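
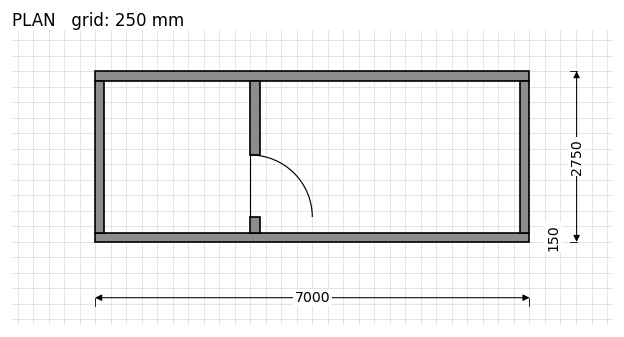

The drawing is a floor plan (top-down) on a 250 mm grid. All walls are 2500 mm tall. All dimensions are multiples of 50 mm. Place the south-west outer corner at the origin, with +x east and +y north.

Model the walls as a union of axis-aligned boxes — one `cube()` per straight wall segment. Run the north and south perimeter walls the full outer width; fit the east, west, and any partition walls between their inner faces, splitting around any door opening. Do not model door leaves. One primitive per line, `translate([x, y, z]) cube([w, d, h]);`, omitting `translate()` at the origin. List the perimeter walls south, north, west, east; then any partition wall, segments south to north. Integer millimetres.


cube([7000, 150, 2500]);
translate([0, 2600, 0]) cube([7000, 150, 2500]);
translate([0, 150, 0]) cube([150, 2450, 2500]);
translate([6850, 150, 0]) cube([150, 2450, 2500]);
translate([2500, 150, 0]) cube([150, 250, 2500]);
translate([2500, 1400, 0]) cube([150, 1200, 2500]);


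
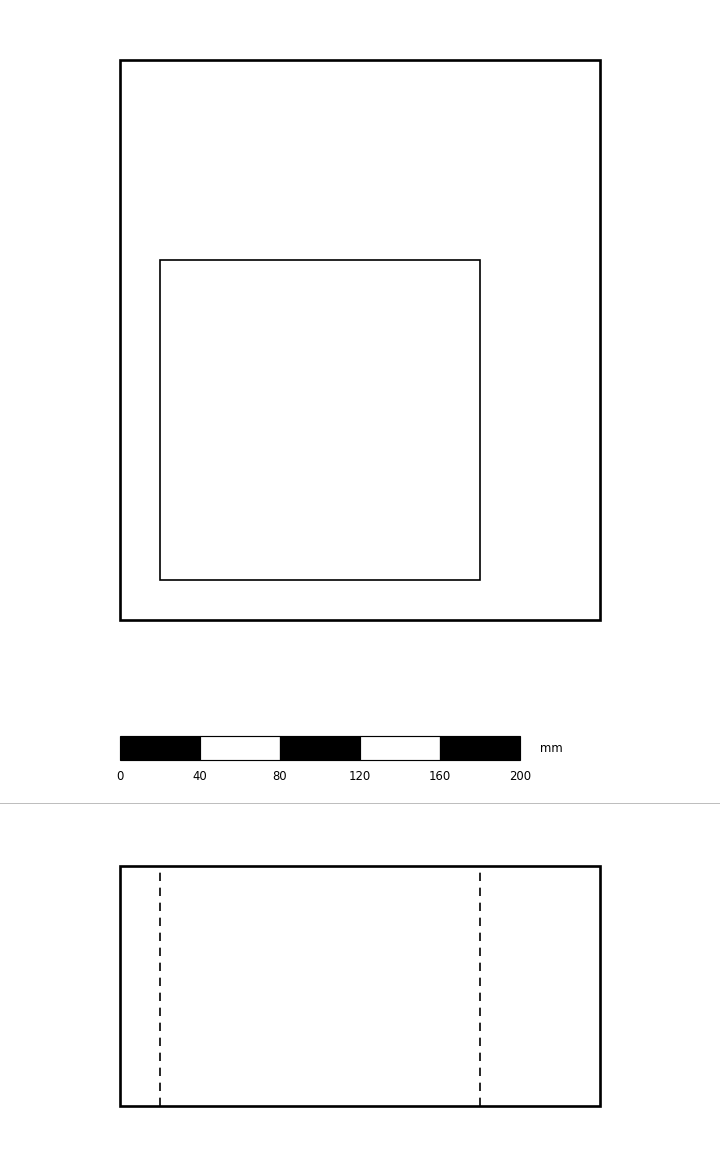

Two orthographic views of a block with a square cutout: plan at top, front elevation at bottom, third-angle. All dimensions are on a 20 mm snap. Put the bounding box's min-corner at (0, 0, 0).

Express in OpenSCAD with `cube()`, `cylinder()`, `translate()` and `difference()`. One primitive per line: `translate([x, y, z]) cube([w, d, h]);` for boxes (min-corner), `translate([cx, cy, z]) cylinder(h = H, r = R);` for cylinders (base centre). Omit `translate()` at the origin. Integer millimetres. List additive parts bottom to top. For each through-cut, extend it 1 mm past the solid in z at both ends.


difference() {
  cube([240, 280, 120]);
  translate([20, 20, -1]) cube([160, 160, 122]);
}


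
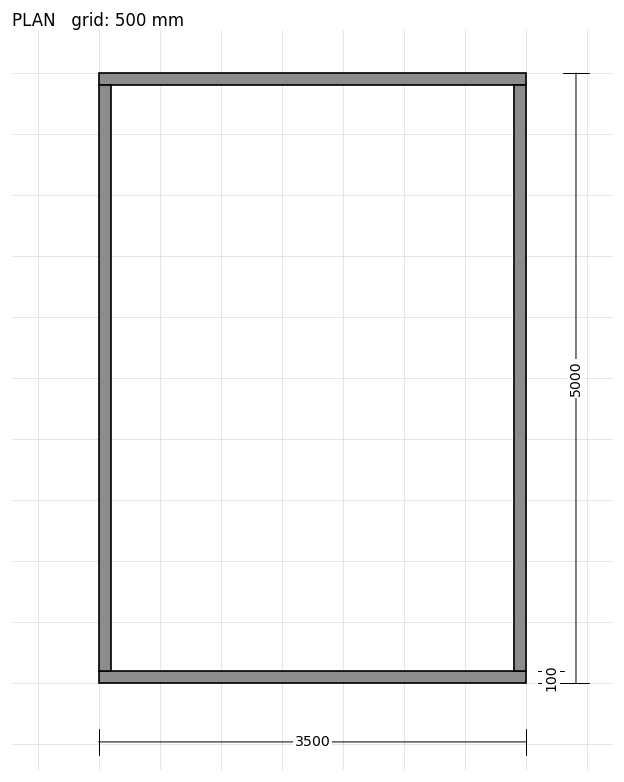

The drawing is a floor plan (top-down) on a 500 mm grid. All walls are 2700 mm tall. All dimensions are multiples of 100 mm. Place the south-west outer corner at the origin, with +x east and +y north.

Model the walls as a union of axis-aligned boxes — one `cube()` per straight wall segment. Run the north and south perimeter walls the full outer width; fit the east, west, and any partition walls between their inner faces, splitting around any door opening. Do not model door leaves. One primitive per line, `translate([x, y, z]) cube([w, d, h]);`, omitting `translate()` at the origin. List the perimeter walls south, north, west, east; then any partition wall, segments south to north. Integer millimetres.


cube([3500, 100, 2700]);
translate([0, 4900, 0]) cube([3500, 100, 2700]);
translate([0, 100, 0]) cube([100, 4800, 2700]);
translate([3400, 100, 0]) cube([100, 4800, 2700]);


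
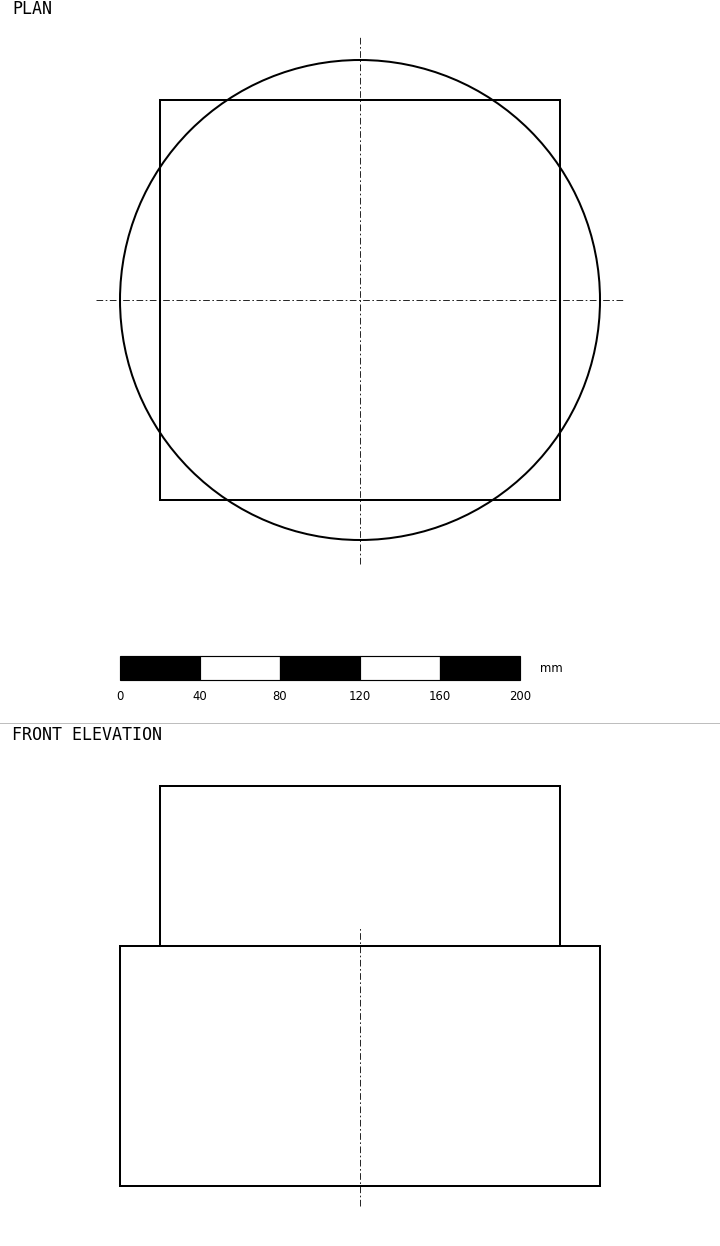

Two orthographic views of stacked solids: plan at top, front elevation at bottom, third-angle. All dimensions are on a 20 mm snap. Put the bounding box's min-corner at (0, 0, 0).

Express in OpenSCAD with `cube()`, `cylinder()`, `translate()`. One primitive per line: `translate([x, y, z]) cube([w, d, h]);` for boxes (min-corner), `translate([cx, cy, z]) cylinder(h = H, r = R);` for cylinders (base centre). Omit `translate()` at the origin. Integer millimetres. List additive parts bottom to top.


translate([120, 120, 0]) cylinder(h = 120, r = 120);
translate([20, 20, 120]) cube([200, 200, 80]);


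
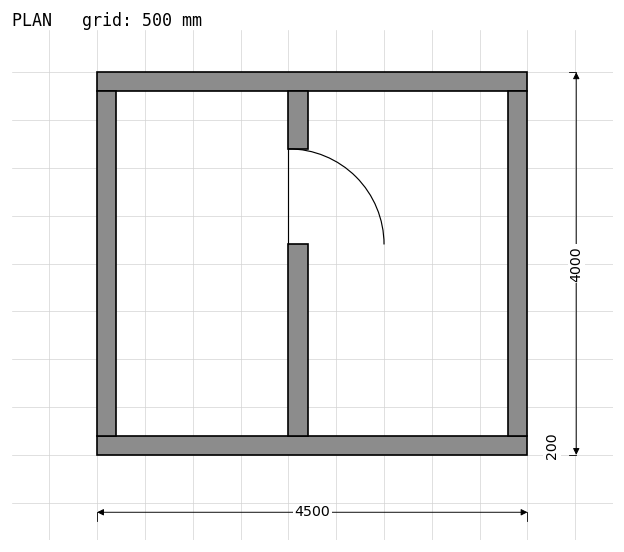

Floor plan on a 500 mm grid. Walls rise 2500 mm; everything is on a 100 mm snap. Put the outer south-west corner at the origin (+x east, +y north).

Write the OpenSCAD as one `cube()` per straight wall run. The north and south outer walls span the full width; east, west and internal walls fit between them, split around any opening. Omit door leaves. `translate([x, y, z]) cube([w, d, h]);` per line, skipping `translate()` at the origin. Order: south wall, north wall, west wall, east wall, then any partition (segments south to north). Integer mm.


cube([4500, 200, 2500]);
translate([0, 3800, 0]) cube([4500, 200, 2500]);
translate([0, 200, 0]) cube([200, 3600, 2500]);
translate([4300, 200, 0]) cube([200, 3600, 2500]);
translate([2000, 200, 0]) cube([200, 2000, 2500]);
translate([2000, 3200, 0]) cube([200, 600, 2500]);


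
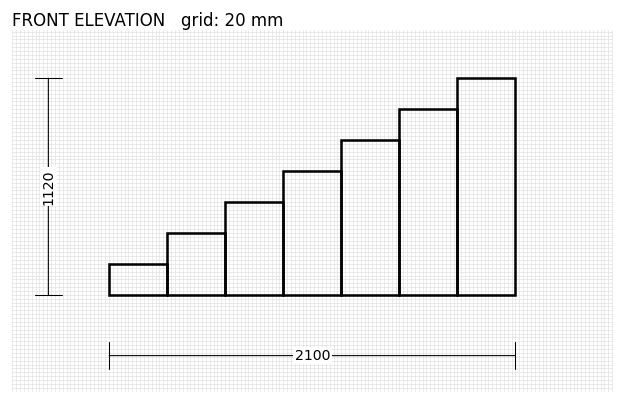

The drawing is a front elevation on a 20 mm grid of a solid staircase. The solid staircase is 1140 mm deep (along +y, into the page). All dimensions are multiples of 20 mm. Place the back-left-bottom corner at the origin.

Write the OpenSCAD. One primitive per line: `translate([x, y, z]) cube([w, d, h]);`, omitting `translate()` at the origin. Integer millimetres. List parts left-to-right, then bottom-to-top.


cube([300, 1140, 160]);
translate([300, 0, 0]) cube([300, 1140, 320]);
translate([600, 0, 0]) cube([300, 1140, 480]);
translate([900, 0, 0]) cube([300, 1140, 640]);
translate([1200, 0, 0]) cube([300, 1140, 800]);
translate([1500, 0, 0]) cube([300, 1140, 960]);
translate([1800, 0, 0]) cube([300, 1140, 1120]);


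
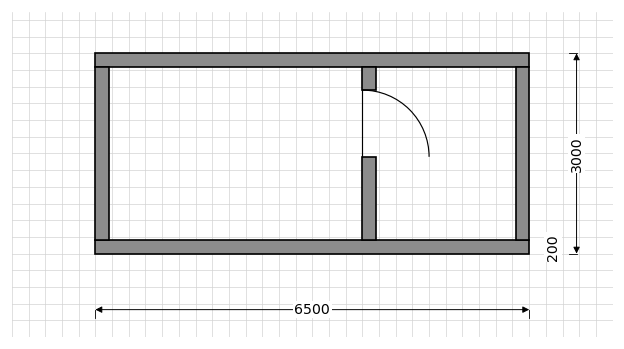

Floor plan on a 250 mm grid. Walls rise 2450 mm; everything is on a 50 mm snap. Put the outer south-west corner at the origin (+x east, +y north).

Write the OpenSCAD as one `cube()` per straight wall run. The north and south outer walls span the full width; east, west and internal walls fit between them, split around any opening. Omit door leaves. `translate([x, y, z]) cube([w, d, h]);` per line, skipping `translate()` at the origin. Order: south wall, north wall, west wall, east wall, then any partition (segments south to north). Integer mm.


cube([6500, 200, 2450]);
translate([0, 2800, 0]) cube([6500, 200, 2450]);
translate([0, 200, 0]) cube([200, 2600, 2450]);
translate([6300, 200, 0]) cube([200, 2600, 2450]);
translate([4000, 200, 0]) cube([200, 1250, 2450]);
translate([4000, 2450, 0]) cube([200, 350, 2450]);


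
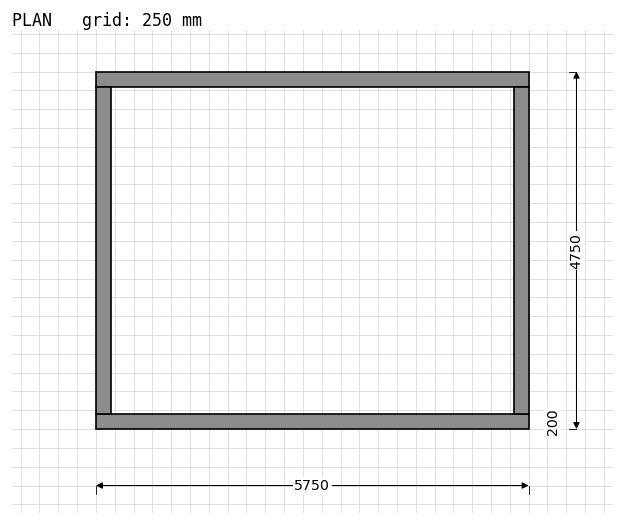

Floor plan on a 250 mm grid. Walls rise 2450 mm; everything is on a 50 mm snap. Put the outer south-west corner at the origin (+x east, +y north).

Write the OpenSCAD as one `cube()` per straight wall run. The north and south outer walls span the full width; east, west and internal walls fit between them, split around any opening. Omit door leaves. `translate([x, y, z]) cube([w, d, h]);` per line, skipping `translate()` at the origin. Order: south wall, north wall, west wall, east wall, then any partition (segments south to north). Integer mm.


cube([5750, 200, 2450]);
translate([0, 4550, 0]) cube([5750, 200, 2450]);
translate([0, 200, 0]) cube([200, 4350, 2450]);
translate([5550, 200, 0]) cube([200, 4350, 2450]);


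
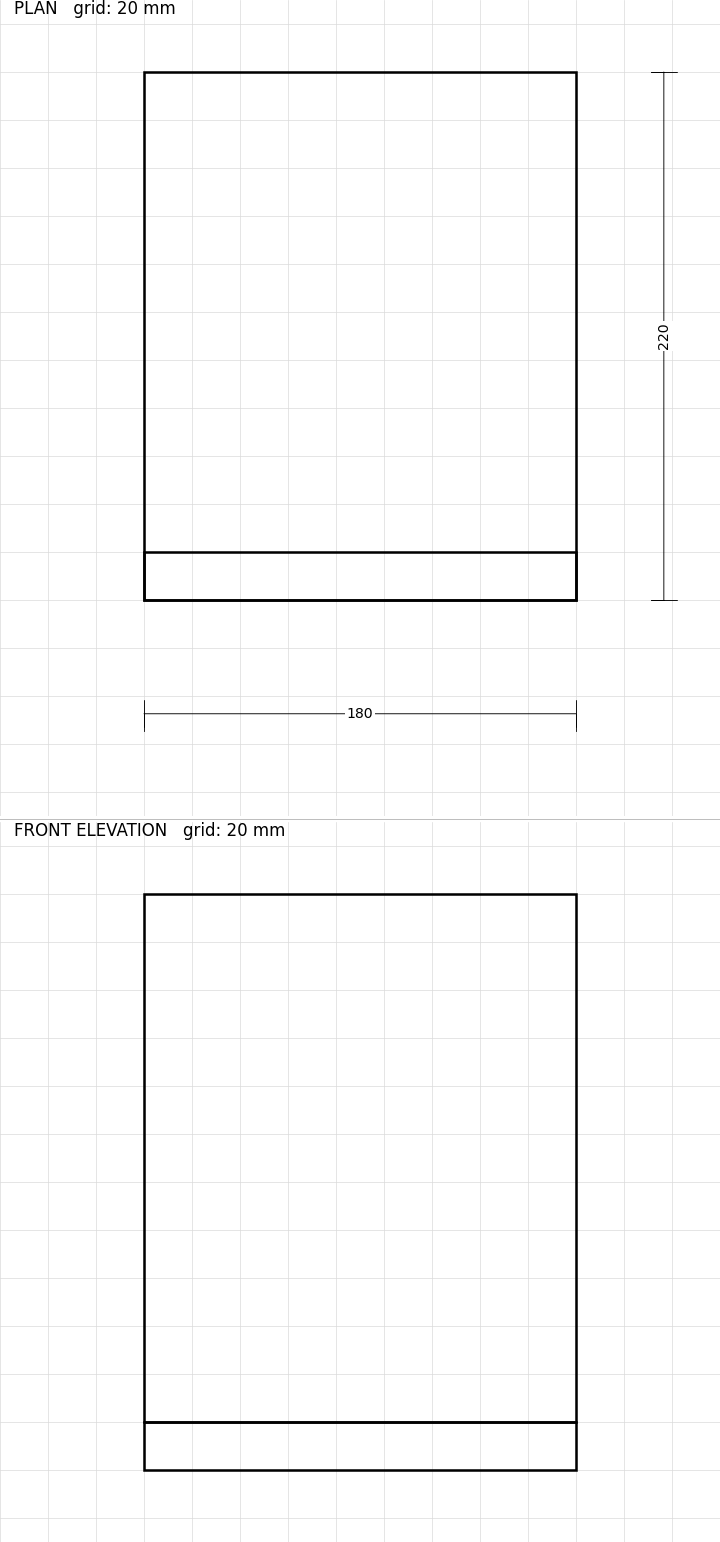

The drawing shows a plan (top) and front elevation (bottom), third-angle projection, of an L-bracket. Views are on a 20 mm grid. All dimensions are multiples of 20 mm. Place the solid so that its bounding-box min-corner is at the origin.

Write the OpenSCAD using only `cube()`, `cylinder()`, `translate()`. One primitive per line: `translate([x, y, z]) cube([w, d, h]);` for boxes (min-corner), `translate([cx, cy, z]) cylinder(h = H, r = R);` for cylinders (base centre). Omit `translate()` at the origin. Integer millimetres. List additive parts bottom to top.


cube([180, 220, 20]);
translate([0, 0, 20]) cube([180, 20, 220]);


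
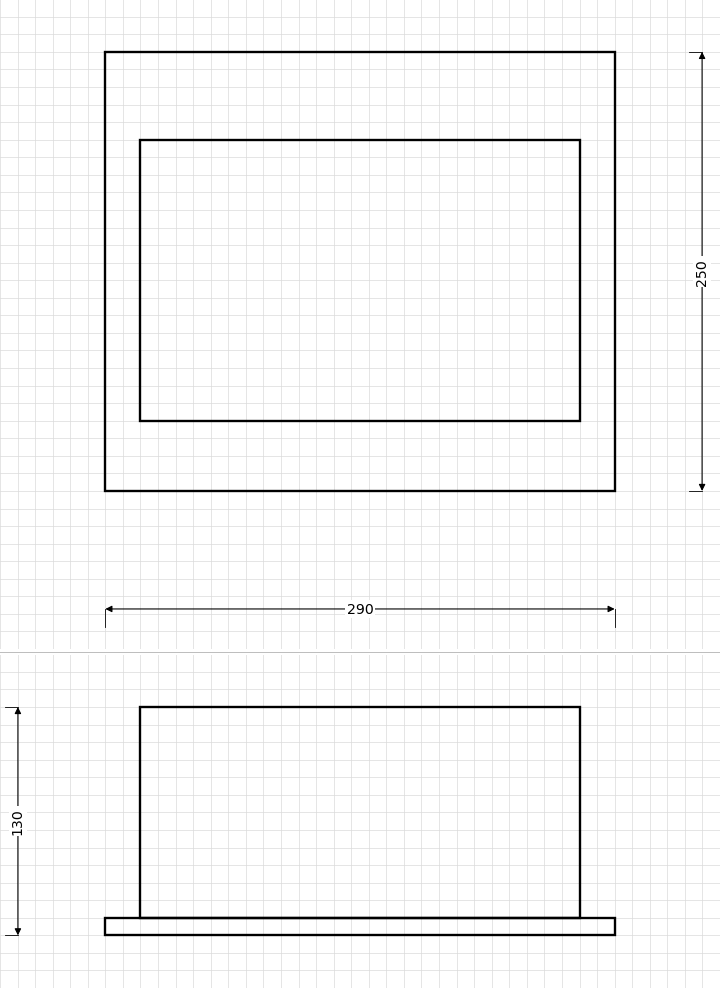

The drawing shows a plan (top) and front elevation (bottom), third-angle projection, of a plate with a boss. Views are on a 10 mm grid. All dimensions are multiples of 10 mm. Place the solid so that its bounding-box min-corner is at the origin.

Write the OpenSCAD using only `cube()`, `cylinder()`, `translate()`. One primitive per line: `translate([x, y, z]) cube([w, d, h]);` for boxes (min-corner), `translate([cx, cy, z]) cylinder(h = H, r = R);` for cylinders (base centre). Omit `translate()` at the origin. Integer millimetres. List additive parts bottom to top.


cube([290, 250, 10]);
translate([20, 40, 10]) cube([250, 160, 120]);


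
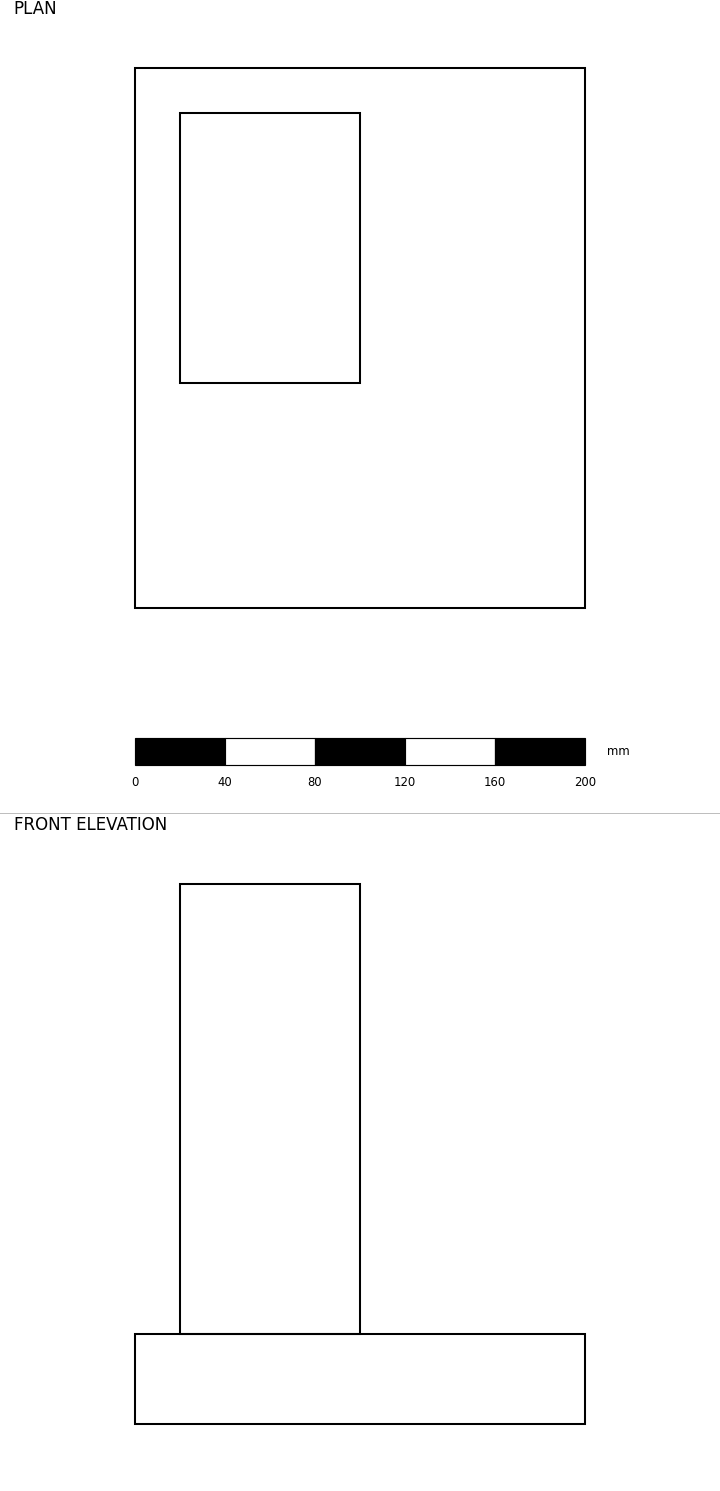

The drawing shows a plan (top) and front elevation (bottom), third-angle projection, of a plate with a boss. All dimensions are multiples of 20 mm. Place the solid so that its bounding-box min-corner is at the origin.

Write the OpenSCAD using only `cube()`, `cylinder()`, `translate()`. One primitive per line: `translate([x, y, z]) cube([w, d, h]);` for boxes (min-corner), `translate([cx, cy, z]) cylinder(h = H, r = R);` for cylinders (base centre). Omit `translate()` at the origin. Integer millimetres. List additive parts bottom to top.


cube([200, 240, 40]);
translate([20, 100, 40]) cube([80, 120, 200]);


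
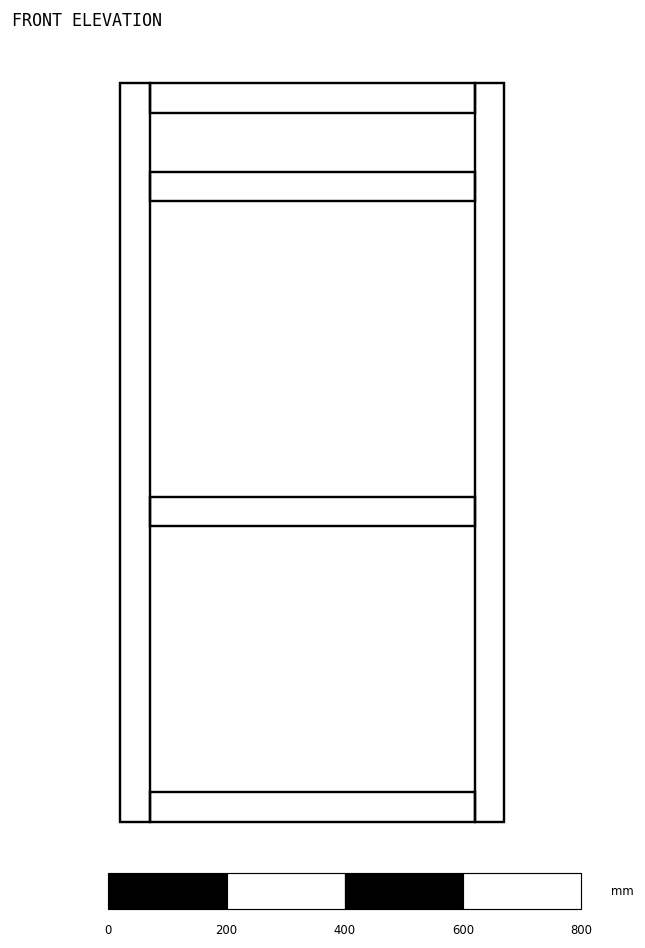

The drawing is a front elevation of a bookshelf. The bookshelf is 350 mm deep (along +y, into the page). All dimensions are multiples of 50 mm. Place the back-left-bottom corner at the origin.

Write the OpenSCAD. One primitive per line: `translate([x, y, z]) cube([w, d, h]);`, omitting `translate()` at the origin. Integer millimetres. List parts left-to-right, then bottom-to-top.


cube([50, 350, 1250]);
translate([50, 0, 0]) cube([550, 350, 50]);
translate([50, 0, 500]) cube([550, 350, 50]);
translate([50, 0, 1050]) cube([550, 350, 50]);
translate([50, 0, 1200]) cube([550, 350, 50]);
translate([600, 0, 0]) cube([50, 350, 1250]);


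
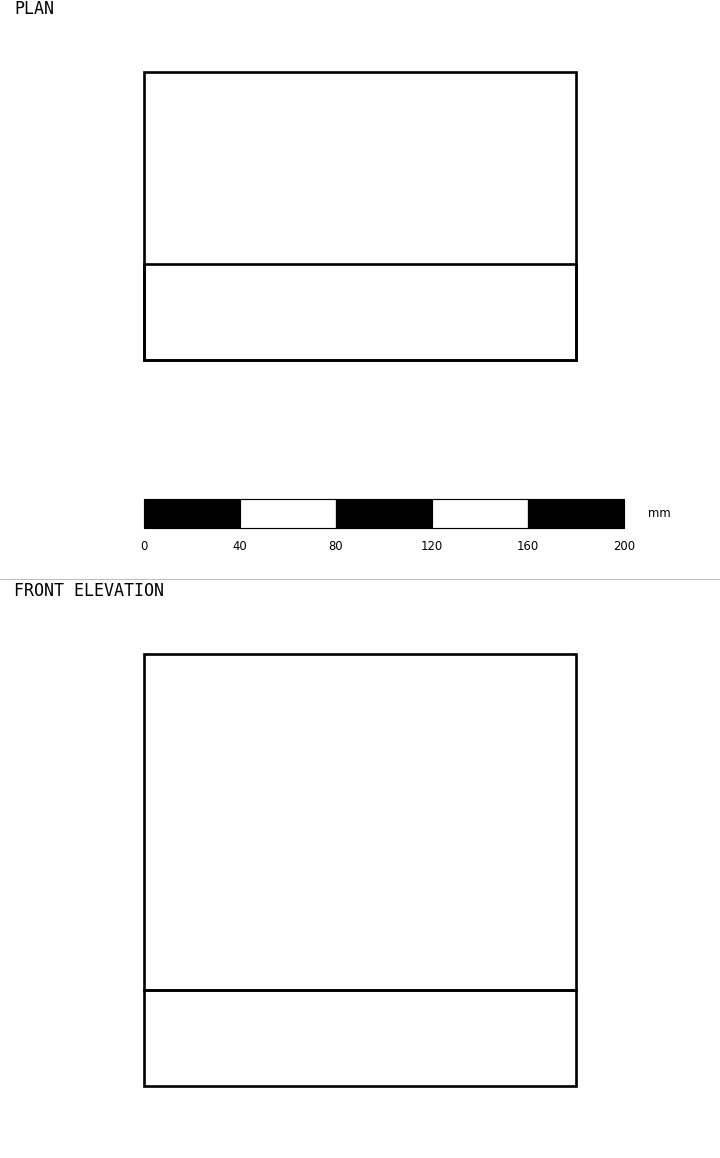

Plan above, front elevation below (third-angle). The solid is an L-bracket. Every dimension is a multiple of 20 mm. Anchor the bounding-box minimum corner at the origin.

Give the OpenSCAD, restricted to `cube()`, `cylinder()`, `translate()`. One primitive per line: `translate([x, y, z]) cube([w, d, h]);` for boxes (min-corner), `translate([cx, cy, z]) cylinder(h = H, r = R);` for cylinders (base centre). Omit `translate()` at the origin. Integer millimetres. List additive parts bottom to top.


cube([180, 120, 40]);
translate([0, 0, 40]) cube([180, 40, 140]);


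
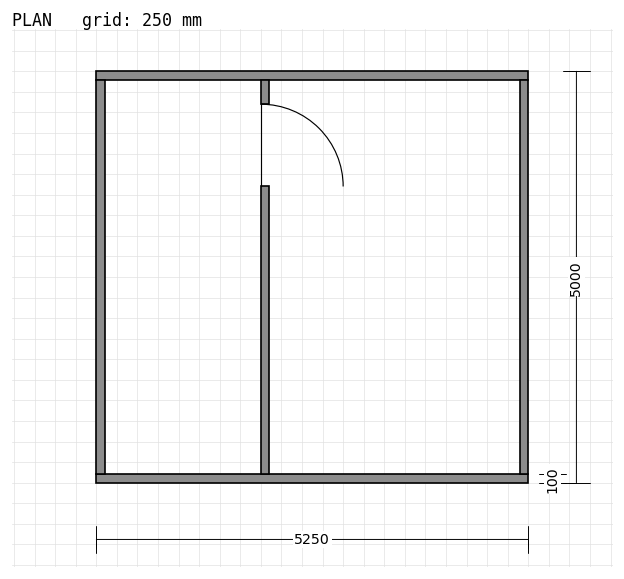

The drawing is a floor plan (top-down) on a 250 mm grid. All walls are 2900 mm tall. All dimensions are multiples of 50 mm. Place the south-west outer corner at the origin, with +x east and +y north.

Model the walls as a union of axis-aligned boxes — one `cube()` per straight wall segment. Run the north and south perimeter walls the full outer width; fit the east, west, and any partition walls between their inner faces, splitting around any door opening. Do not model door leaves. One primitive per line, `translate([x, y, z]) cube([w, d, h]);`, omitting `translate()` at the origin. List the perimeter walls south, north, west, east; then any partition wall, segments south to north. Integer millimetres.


cube([5250, 100, 2900]);
translate([0, 4900, 0]) cube([5250, 100, 2900]);
translate([0, 100, 0]) cube([100, 4800, 2900]);
translate([5150, 100, 0]) cube([100, 4800, 2900]);
translate([2000, 100, 0]) cube([100, 3500, 2900]);
translate([2000, 4600, 0]) cube([100, 300, 2900]);


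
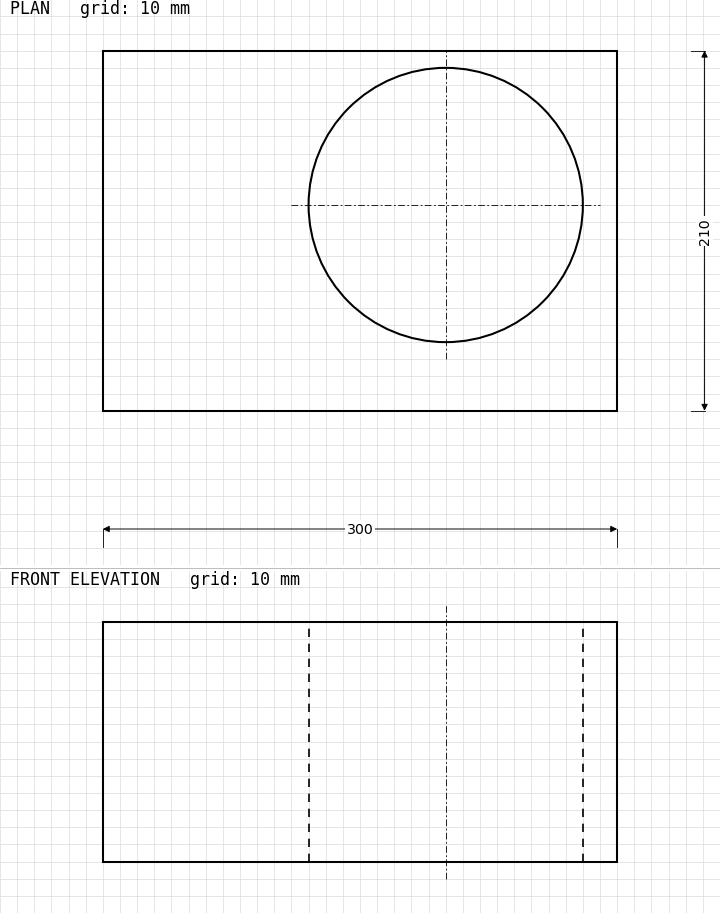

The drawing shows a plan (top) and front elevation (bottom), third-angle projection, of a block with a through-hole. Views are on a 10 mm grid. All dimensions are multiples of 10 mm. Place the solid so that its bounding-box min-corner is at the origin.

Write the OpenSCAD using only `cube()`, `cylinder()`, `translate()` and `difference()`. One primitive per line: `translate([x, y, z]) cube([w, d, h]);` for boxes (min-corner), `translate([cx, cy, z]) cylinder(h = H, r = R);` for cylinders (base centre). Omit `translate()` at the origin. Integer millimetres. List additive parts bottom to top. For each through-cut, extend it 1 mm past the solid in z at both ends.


difference() {
  cube([300, 210, 140]);
  translate([200, 120, -1]) cylinder(h = 142, r = 80);
}


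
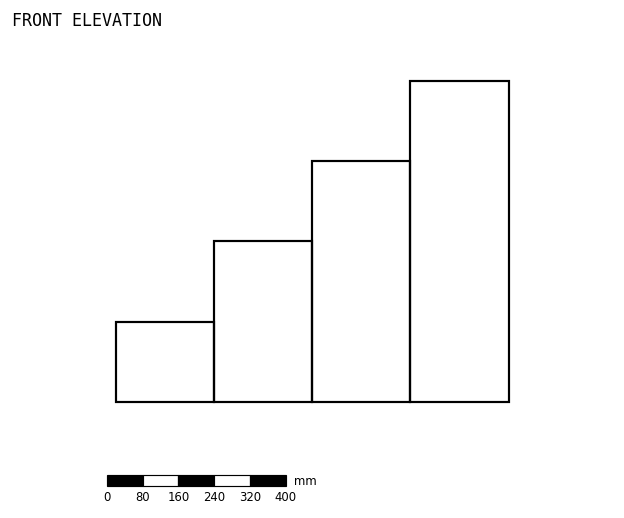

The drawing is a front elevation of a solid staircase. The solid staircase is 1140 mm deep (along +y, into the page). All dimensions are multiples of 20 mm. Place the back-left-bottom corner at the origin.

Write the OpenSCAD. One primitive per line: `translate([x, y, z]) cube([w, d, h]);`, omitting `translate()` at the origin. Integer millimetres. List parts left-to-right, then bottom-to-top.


cube([220, 1140, 180]);
translate([220, 0, 0]) cube([220, 1140, 360]);
translate([440, 0, 0]) cube([220, 1140, 540]);
translate([660, 0, 0]) cube([220, 1140, 720]);


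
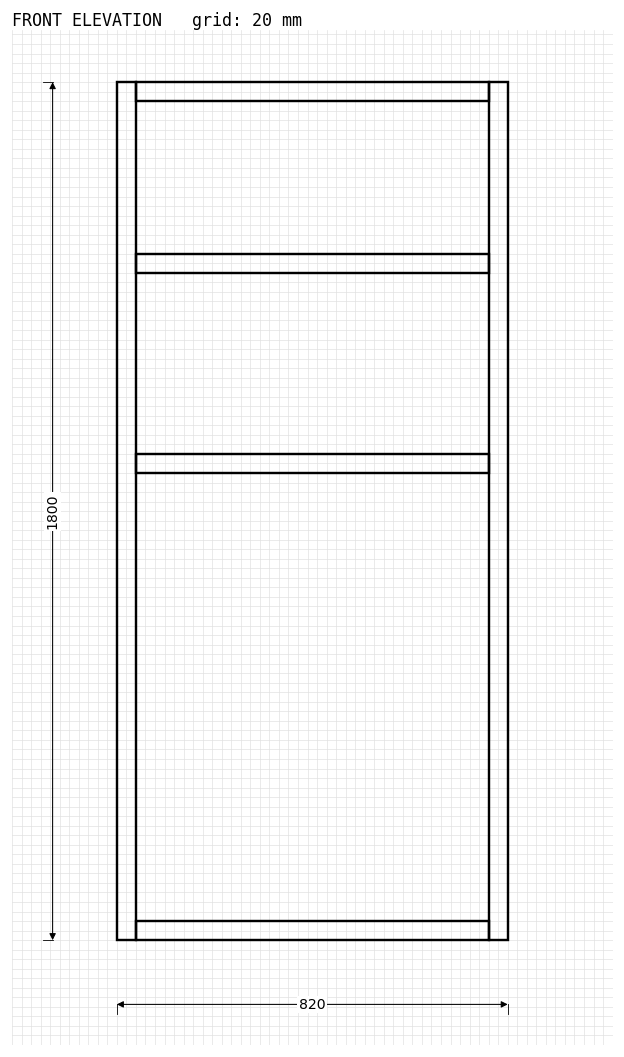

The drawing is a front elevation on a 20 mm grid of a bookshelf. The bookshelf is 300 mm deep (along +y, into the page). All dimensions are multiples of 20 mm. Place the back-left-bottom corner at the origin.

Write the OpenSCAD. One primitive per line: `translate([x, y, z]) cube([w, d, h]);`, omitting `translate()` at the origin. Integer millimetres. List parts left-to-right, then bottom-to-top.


cube([40, 300, 1800]);
translate([40, 0, 0]) cube([740, 300, 40]);
translate([40, 0, 980]) cube([740, 300, 40]);
translate([40, 0, 1400]) cube([740, 300, 40]);
translate([40, 0, 1760]) cube([740, 300, 40]);
translate([780, 0, 0]) cube([40, 300, 1800]);


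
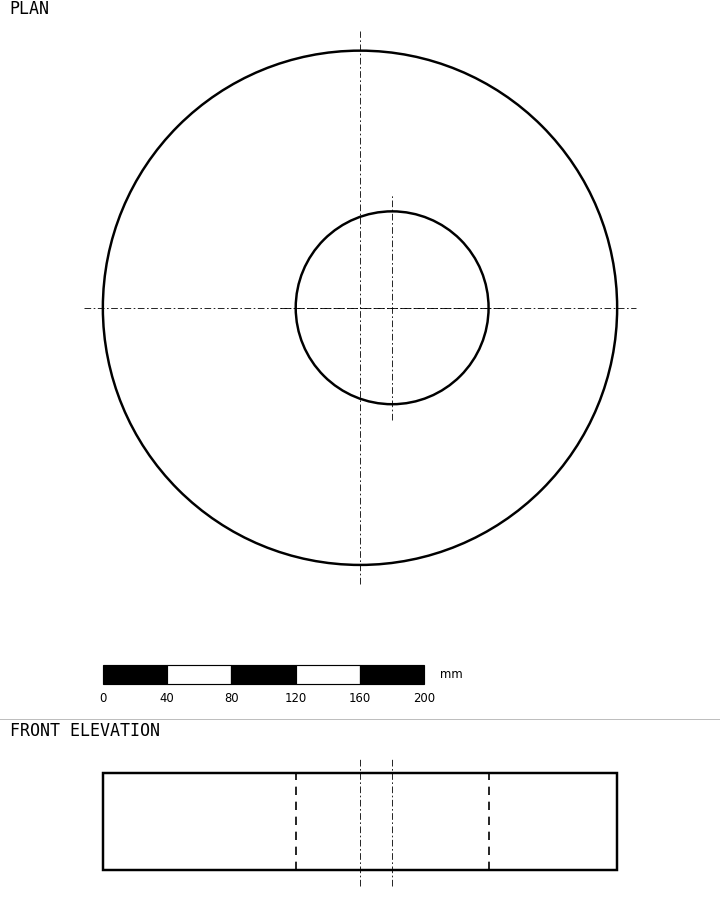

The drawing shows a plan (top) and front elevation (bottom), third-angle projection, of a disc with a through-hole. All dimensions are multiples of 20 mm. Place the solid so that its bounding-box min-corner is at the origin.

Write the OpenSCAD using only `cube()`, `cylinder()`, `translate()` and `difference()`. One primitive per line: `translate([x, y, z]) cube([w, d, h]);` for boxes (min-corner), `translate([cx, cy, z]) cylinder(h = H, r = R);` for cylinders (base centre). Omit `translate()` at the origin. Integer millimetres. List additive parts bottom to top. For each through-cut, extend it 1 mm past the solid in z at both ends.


difference() {
  translate([160, 160, 0]) cylinder(h = 60, r = 160);
  translate([180, 160, -1]) cylinder(h = 62, r = 60);
}


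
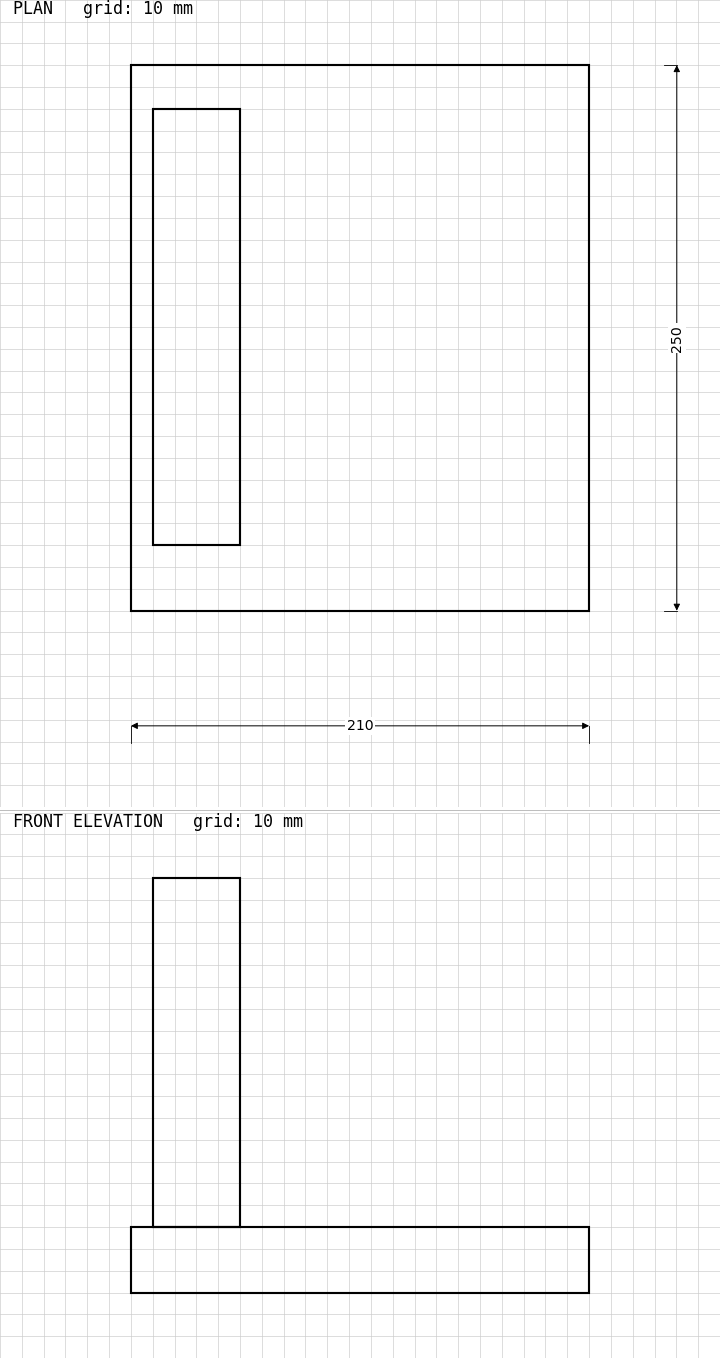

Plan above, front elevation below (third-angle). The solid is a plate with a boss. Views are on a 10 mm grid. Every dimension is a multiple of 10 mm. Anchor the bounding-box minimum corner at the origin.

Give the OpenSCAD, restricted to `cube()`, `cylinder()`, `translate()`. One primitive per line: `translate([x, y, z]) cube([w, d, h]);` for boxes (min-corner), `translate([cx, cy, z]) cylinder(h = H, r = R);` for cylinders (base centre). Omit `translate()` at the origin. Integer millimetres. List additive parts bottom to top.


cube([210, 250, 30]);
translate([10, 30, 30]) cube([40, 200, 160]);


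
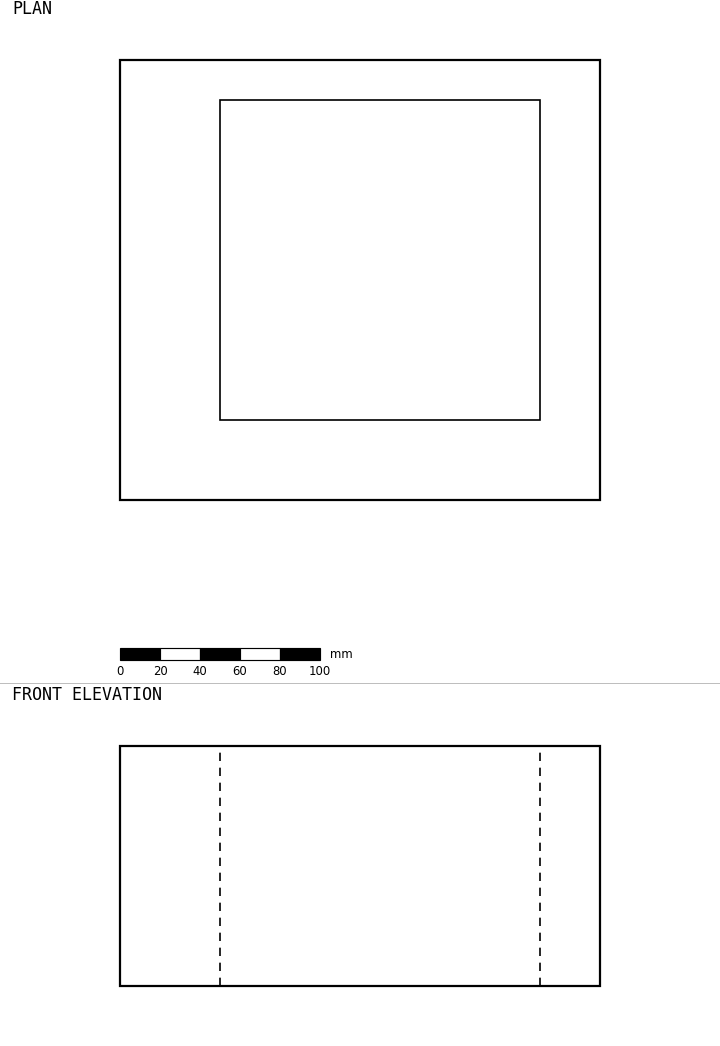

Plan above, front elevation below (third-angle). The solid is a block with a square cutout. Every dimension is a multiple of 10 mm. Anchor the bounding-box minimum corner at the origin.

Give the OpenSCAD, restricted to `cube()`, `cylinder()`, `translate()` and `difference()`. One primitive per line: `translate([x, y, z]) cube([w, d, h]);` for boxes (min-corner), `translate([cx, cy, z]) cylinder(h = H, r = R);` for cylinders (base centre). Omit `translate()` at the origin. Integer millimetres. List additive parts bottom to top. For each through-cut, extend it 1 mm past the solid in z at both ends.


difference() {
  cube([240, 220, 120]);
  translate([50, 40, -1]) cube([160, 160, 122]);
}


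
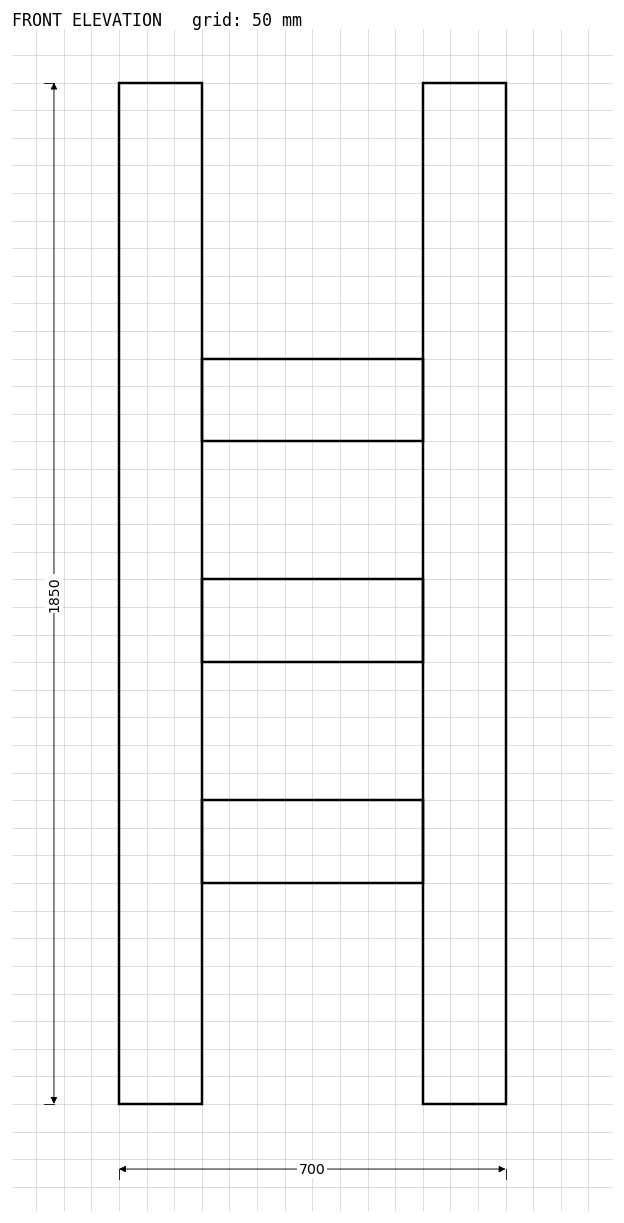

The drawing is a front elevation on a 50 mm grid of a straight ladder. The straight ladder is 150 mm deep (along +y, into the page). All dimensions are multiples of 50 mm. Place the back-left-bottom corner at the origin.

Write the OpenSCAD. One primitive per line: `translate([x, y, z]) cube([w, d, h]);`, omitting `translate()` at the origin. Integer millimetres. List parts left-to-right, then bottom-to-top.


cube([150, 150, 1850]);
translate([150, 0, 400]) cube([400, 150, 150]);
translate([150, 0, 800]) cube([400, 150, 150]);
translate([150, 0, 1200]) cube([400, 150, 150]);
translate([550, 0, 0]) cube([150, 150, 1850]);


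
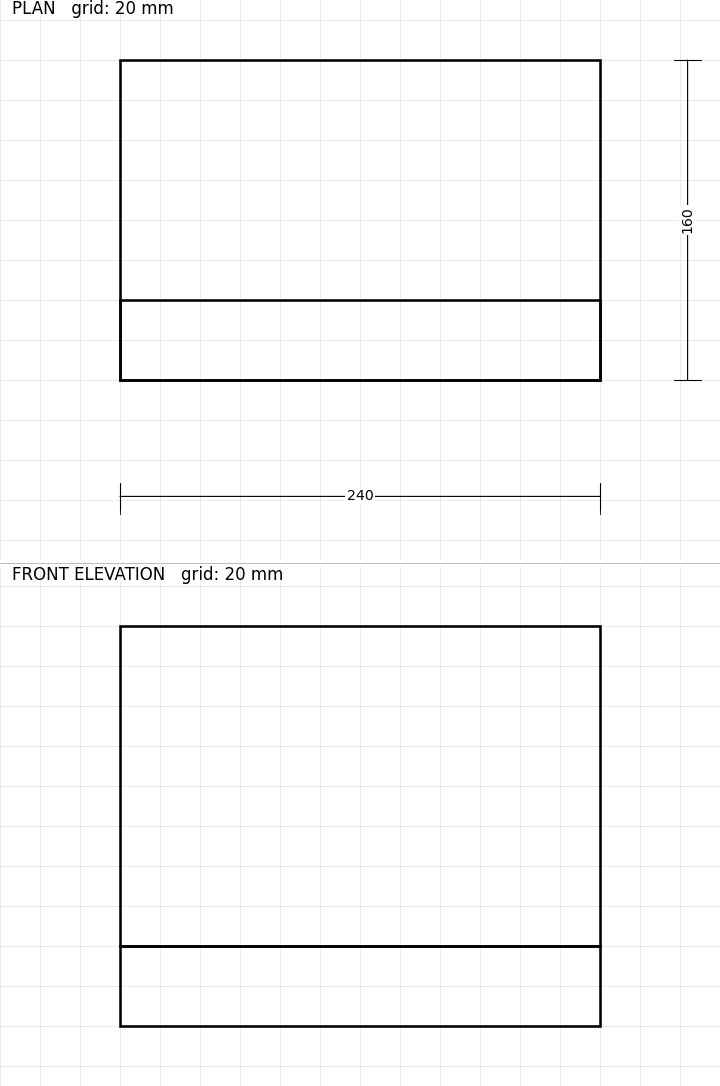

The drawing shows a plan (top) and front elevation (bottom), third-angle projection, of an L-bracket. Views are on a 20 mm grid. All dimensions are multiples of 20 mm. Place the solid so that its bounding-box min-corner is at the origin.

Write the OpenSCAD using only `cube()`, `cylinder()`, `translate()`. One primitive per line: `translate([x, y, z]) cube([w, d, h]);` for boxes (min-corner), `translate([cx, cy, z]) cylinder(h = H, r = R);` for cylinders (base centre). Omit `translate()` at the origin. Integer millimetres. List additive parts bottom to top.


cube([240, 160, 40]);
translate([0, 0, 40]) cube([240, 40, 160]);


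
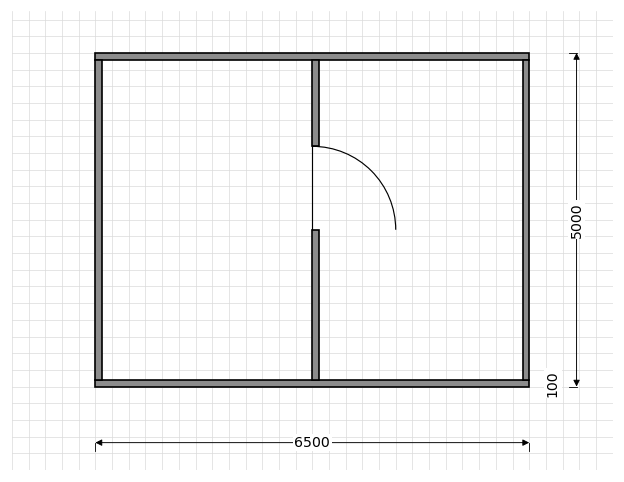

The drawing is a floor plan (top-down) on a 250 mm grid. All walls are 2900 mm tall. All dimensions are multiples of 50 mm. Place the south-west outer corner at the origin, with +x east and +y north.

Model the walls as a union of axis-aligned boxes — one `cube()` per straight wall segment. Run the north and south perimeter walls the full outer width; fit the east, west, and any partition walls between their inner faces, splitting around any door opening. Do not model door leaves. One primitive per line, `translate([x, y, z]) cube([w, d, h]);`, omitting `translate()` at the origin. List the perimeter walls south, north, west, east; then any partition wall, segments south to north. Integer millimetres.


cube([6500, 100, 2900]);
translate([0, 4900, 0]) cube([6500, 100, 2900]);
translate([0, 100, 0]) cube([100, 4800, 2900]);
translate([6400, 100, 0]) cube([100, 4800, 2900]);
translate([3250, 100, 0]) cube([100, 2250, 2900]);
translate([3250, 3600, 0]) cube([100, 1300, 2900]);


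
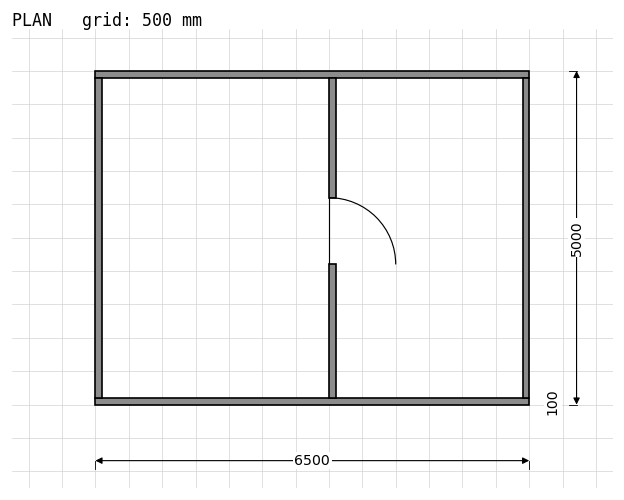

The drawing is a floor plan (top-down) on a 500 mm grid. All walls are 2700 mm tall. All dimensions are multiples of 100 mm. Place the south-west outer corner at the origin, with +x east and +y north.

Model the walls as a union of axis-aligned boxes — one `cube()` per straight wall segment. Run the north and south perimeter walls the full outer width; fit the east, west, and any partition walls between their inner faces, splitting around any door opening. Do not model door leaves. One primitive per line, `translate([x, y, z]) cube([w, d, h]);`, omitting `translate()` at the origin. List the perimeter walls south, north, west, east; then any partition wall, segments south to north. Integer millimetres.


cube([6500, 100, 2700]);
translate([0, 4900, 0]) cube([6500, 100, 2700]);
translate([0, 100, 0]) cube([100, 4800, 2700]);
translate([6400, 100, 0]) cube([100, 4800, 2700]);
translate([3500, 100, 0]) cube([100, 2000, 2700]);
translate([3500, 3100, 0]) cube([100, 1800, 2700]);


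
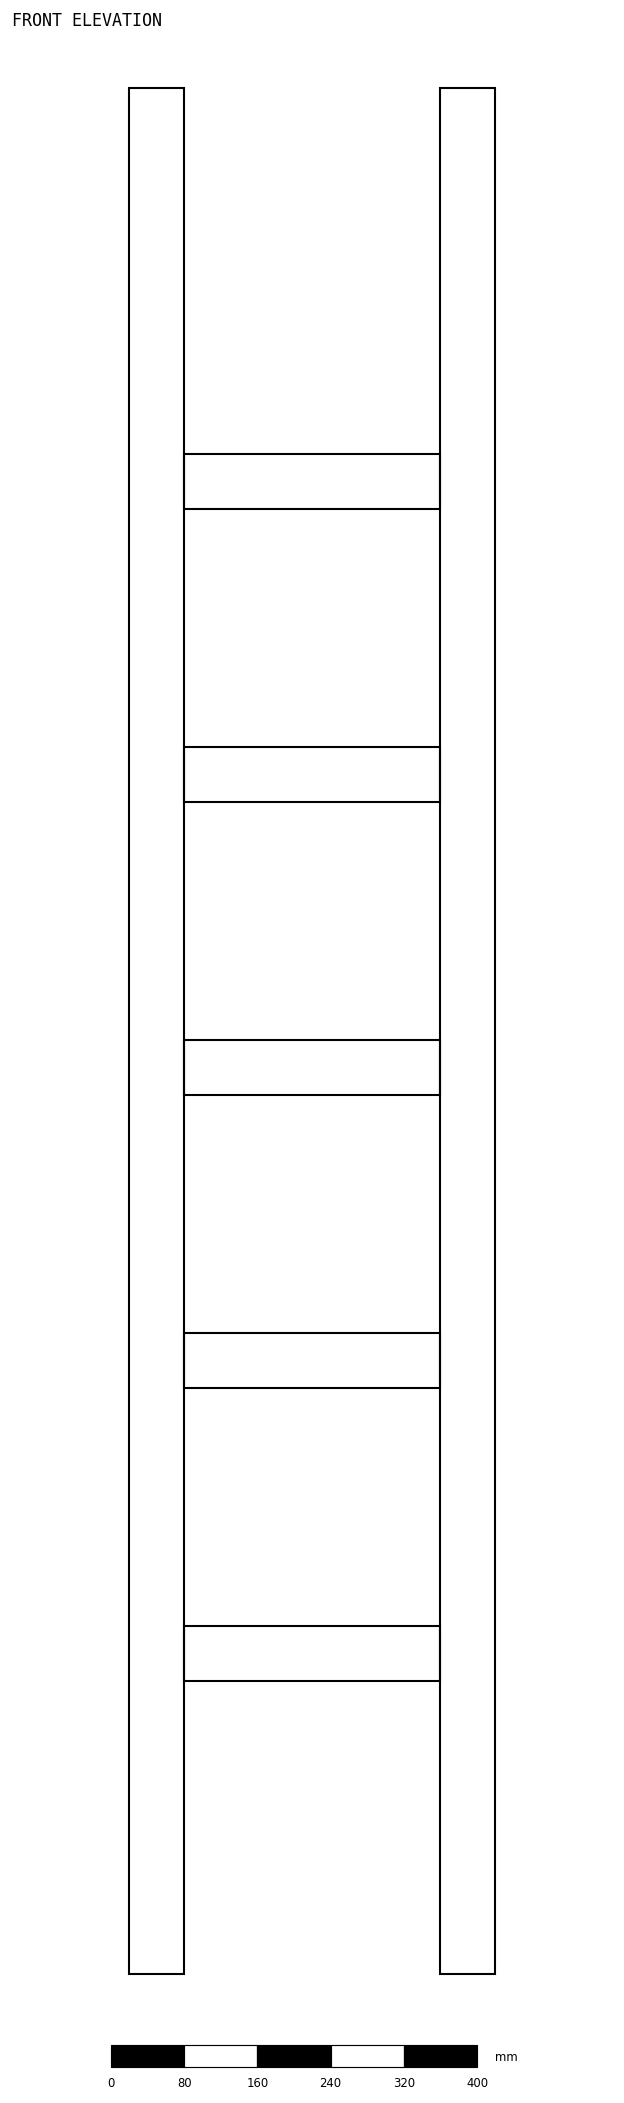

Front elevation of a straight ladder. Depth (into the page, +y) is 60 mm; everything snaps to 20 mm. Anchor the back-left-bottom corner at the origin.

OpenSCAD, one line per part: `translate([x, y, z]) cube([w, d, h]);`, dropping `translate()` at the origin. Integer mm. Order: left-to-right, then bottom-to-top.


cube([60, 60, 2060]);
translate([60, 0, 320]) cube([280, 60, 60]);
translate([60, 0, 640]) cube([280, 60, 60]);
translate([60, 0, 960]) cube([280, 60, 60]);
translate([60, 0, 1280]) cube([280, 60, 60]);
translate([60, 0, 1600]) cube([280, 60, 60]);
translate([340, 0, 0]) cube([60, 60, 2060]);


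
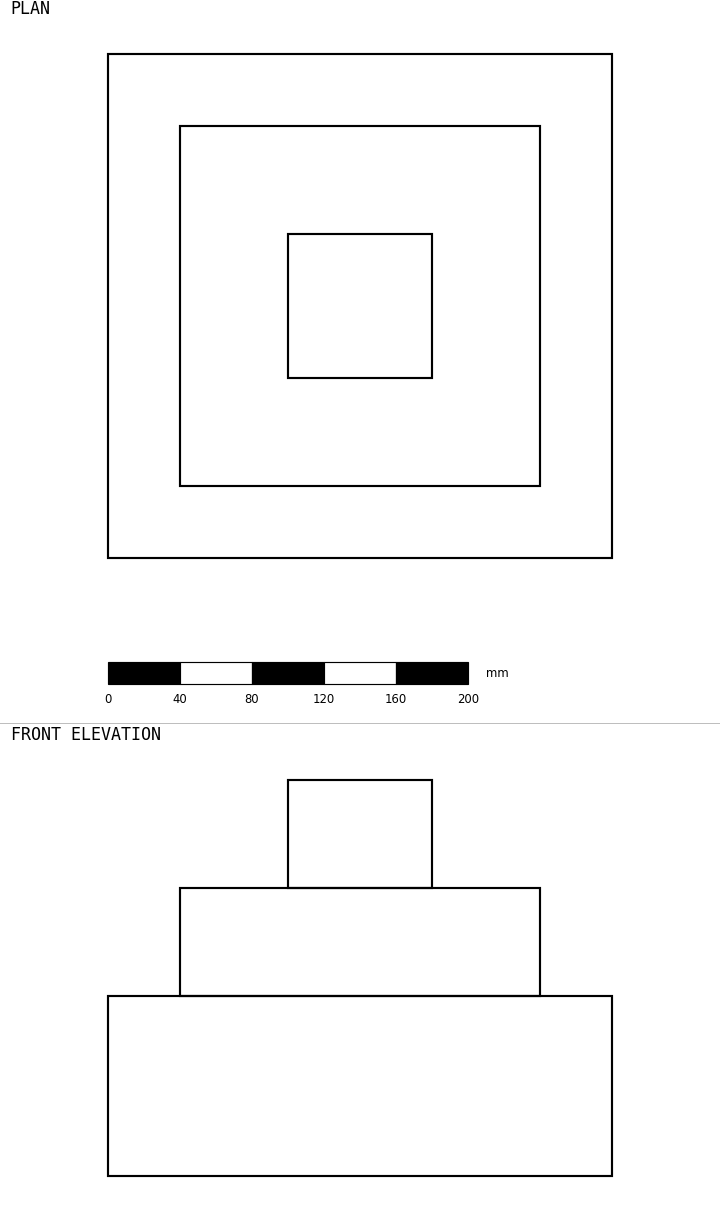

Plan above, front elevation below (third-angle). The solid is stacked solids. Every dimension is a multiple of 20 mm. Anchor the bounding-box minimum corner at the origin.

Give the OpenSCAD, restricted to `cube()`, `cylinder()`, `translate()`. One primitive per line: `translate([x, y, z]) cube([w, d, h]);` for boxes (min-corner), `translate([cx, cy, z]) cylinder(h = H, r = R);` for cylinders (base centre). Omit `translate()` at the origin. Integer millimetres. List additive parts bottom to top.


cube([280, 280, 100]);
translate([40, 40, 100]) cube([200, 200, 60]);
translate([100, 100, 160]) cube([80, 80, 60]);


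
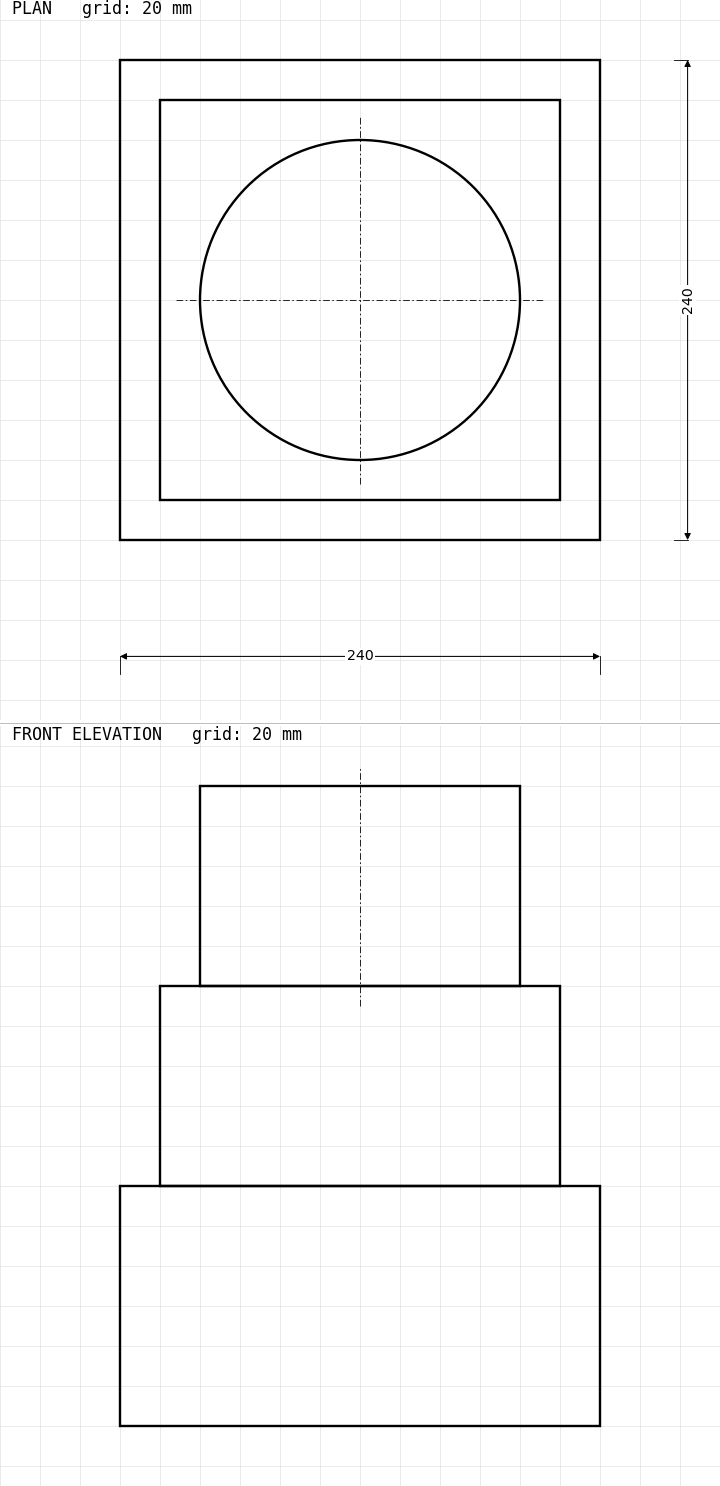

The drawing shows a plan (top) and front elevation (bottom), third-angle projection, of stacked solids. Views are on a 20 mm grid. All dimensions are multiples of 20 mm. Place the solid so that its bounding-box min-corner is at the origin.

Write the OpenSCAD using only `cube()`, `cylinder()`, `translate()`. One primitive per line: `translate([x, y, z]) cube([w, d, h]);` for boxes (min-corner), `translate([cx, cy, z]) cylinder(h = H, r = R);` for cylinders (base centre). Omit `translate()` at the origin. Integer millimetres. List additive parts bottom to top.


cube([240, 240, 120]);
translate([20, 20, 120]) cube([200, 200, 100]);
translate([120, 120, 220]) cylinder(h = 100, r = 80);


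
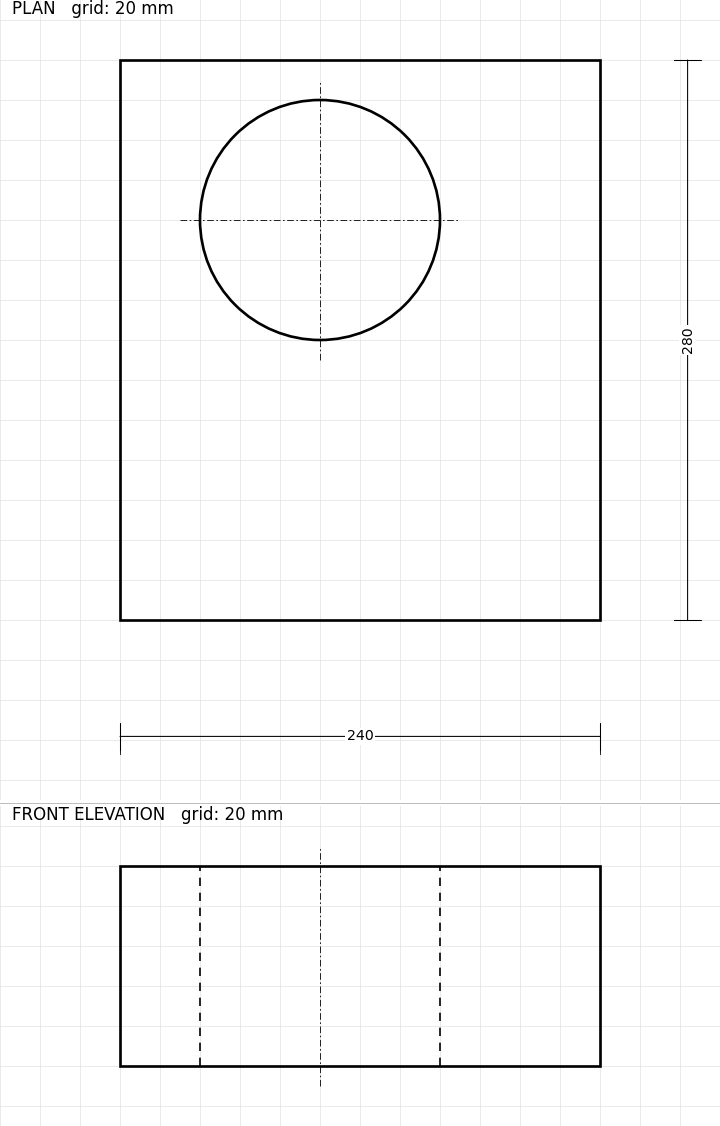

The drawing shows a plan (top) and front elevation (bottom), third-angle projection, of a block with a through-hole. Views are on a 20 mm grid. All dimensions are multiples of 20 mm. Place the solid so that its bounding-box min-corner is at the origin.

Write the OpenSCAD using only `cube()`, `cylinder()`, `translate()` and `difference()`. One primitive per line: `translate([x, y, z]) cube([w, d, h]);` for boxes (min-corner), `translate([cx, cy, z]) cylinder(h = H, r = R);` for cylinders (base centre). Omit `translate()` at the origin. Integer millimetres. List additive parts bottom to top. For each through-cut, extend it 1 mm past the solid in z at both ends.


difference() {
  cube([240, 280, 100]);
  translate([100, 200, -1]) cylinder(h = 102, r = 60);
}


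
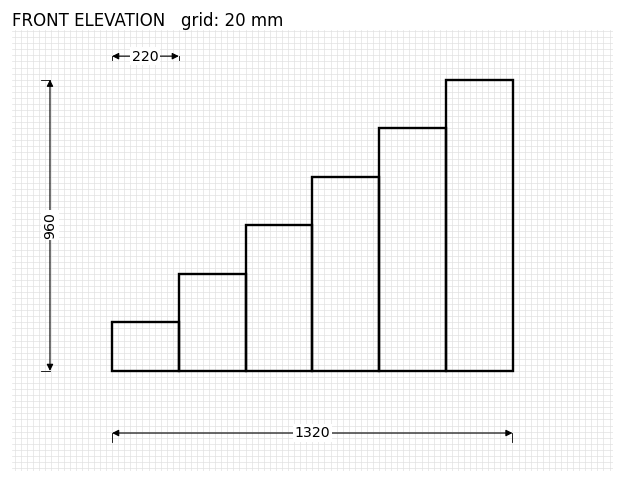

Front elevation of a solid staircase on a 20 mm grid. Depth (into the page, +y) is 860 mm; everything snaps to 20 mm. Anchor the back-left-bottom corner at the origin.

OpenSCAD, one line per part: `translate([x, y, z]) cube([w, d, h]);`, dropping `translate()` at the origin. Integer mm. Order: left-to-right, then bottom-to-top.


cube([220, 860, 160]);
translate([220, 0, 0]) cube([220, 860, 320]);
translate([440, 0, 0]) cube([220, 860, 480]);
translate([660, 0, 0]) cube([220, 860, 640]);
translate([880, 0, 0]) cube([220, 860, 800]);
translate([1100, 0, 0]) cube([220, 860, 960]);


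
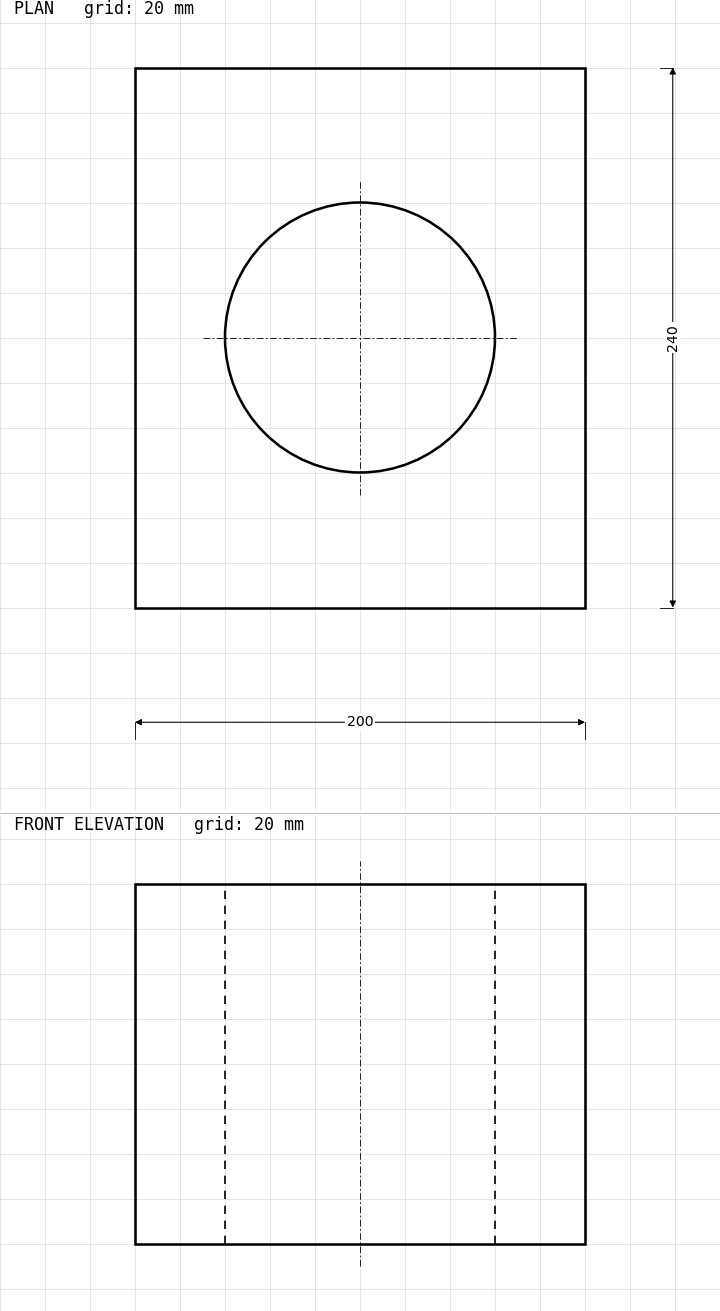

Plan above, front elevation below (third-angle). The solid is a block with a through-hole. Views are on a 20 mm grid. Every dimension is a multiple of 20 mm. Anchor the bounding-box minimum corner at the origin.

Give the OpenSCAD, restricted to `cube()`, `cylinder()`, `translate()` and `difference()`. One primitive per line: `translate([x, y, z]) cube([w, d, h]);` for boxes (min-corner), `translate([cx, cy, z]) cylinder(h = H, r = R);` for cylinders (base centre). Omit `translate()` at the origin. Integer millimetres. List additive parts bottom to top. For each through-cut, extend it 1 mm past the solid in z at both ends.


difference() {
  cube([200, 240, 160]);
  translate([100, 120, -1]) cylinder(h = 162, r = 60);
}


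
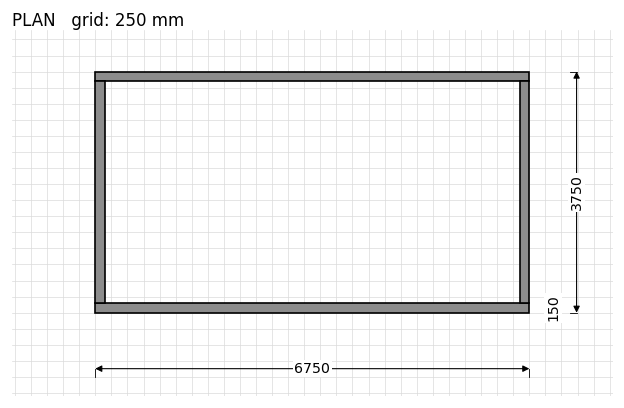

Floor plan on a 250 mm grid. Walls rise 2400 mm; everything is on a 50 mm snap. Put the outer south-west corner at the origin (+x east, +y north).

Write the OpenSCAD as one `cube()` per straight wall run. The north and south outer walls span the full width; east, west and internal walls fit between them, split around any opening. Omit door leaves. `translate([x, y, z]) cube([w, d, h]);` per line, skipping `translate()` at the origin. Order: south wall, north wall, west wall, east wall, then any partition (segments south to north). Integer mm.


cube([6750, 150, 2400]);
translate([0, 3600, 0]) cube([6750, 150, 2400]);
translate([0, 150, 0]) cube([150, 3450, 2400]);
translate([6600, 150, 0]) cube([150, 3450, 2400]);


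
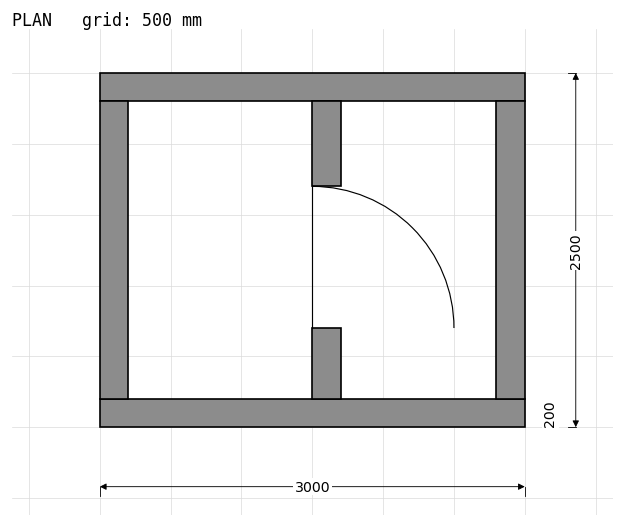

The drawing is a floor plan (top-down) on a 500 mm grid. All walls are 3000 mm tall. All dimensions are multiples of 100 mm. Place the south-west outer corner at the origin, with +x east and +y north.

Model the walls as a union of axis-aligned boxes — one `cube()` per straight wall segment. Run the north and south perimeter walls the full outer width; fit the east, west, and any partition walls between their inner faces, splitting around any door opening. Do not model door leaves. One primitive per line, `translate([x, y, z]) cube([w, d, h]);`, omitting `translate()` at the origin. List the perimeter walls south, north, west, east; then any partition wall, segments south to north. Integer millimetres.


cube([3000, 200, 3000]);
translate([0, 2300, 0]) cube([3000, 200, 3000]);
translate([0, 200, 0]) cube([200, 2100, 3000]);
translate([2800, 200, 0]) cube([200, 2100, 3000]);
translate([1500, 200, 0]) cube([200, 500, 3000]);
translate([1500, 1700, 0]) cube([200, 600, 3000]);


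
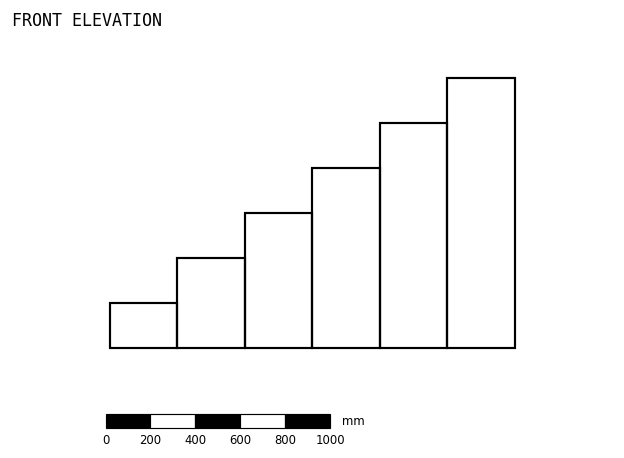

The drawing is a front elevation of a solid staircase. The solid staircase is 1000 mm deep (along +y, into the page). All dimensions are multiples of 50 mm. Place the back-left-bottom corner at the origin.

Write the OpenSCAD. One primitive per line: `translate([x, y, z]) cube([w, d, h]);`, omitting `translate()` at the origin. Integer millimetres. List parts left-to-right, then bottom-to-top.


cube([300, 1000, 200]);
translate([300, 0, 0]) cube([300, 1000, 400]);
translate([600, 0, 0]) cube([300, 1000, 600]);
translate([900, 0, 0]) cube([300, 1000, 800]);
translate([1200, 0, 0]) cube([300, 1000, 1000]);
translate([1500, 0, 0]) cube([300, 1000, 1200]);


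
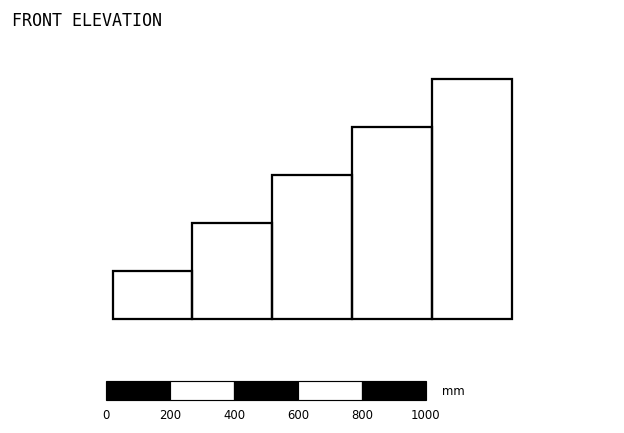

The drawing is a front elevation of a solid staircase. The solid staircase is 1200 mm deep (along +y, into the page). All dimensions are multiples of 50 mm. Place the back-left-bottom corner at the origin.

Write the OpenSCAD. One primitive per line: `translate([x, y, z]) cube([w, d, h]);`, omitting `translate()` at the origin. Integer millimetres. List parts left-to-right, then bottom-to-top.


cube([250, 1200, 150]);
translate([250, 0, 0]) cube([250, 1200, 300]);
translate([500, 0, 0]) cube([250, 1200, 450]);
translate([750, 0, 0]) cube([250, 1200, 600]);
translate([1000, 0, 0]) cube([250, 1200, 750]);


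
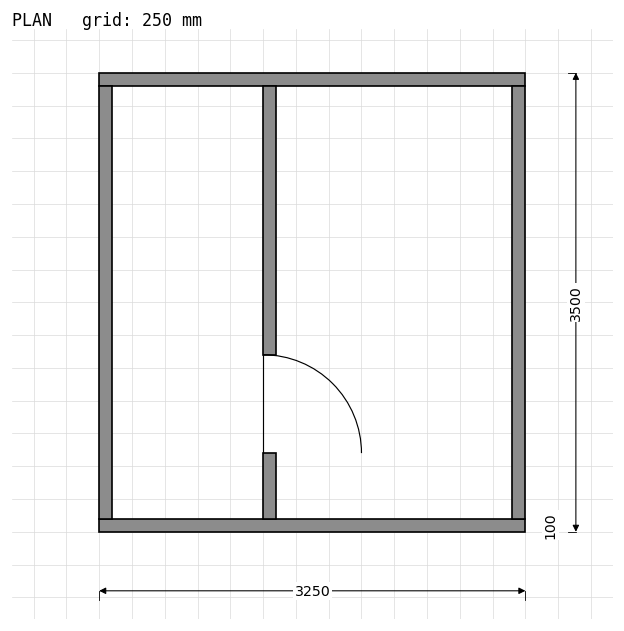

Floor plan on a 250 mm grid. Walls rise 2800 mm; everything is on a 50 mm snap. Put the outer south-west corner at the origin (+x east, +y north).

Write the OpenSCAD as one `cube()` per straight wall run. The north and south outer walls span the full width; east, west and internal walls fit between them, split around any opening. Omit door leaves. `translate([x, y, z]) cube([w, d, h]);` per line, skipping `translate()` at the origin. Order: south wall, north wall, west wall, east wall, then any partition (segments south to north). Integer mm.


cube([3250, 100, 2800]);
translate([0, 3400, 0]) cube([3250, 100, 2800]);
translate([0, 100, 0]) cube([100, 3300, 2800]);
translate([3150, 100, 0]) cube([100, 3300, 2800]);
translate([1250, 100, 0]) cube([100, 500, 2800]);
translate([1250, 1350, 0]) cube([100, 2050, 2800]);


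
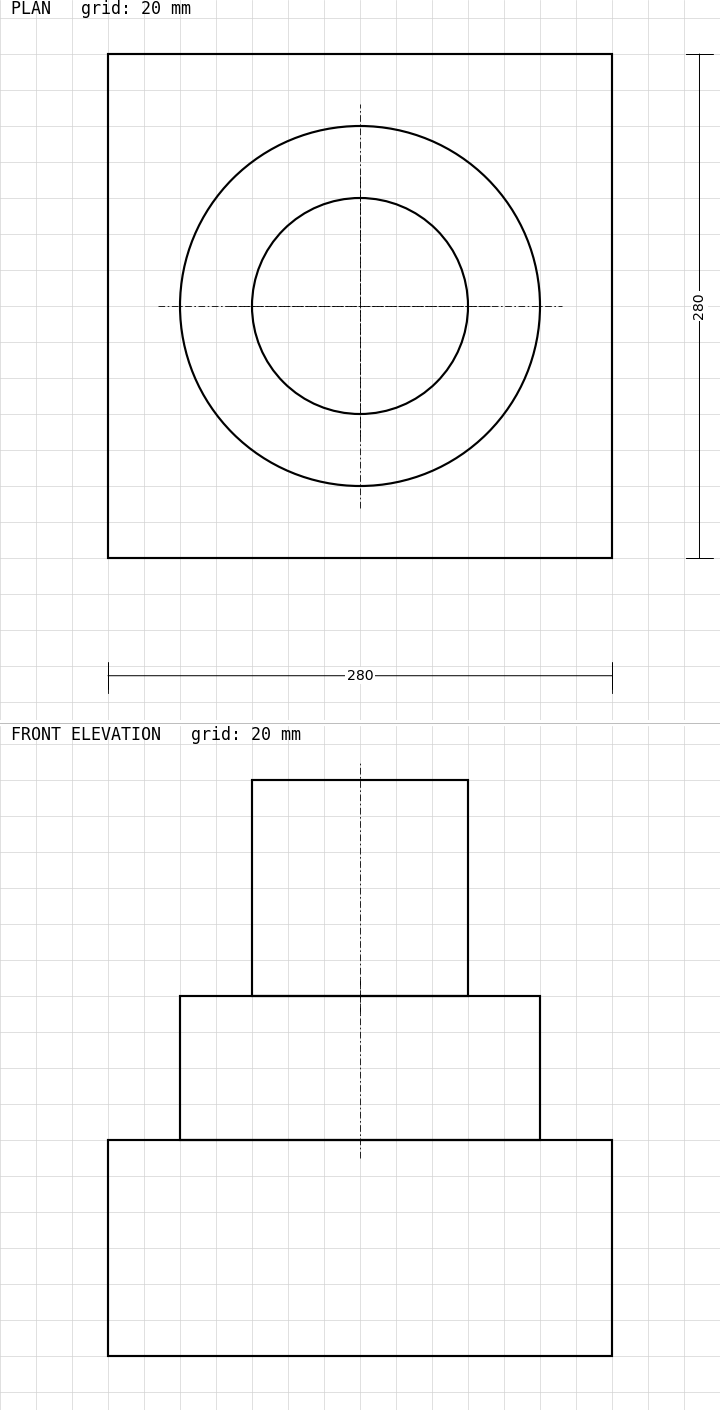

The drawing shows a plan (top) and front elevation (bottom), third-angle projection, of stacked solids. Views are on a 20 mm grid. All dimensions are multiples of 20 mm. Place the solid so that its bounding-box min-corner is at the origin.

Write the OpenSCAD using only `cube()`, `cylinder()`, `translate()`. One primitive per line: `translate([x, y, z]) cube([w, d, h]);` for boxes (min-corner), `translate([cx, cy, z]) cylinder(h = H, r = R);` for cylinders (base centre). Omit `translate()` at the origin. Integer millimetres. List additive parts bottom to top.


cube([280, 280, 120]);
translate([140, 140, 120]) cylinder(h = 80, r = 100);
translate([140, 140, 200]) cylinder(h = 120, r = 60);
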